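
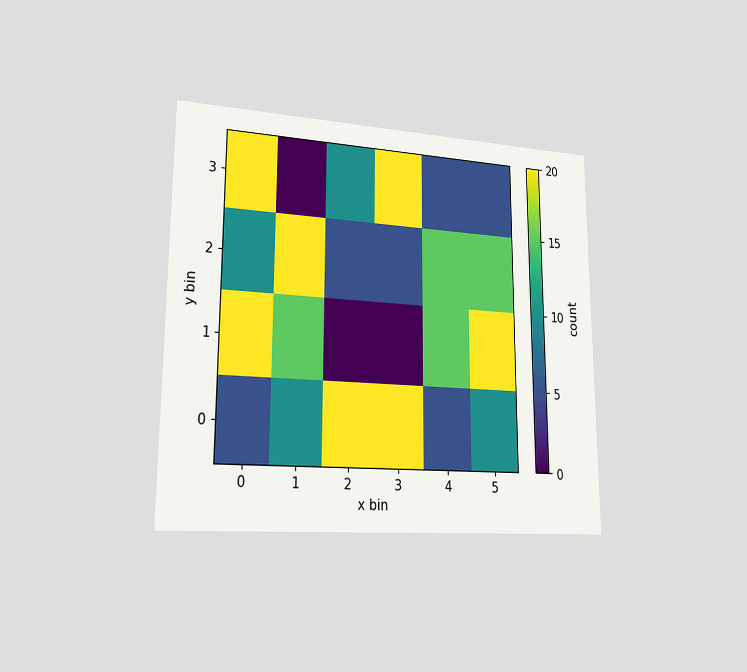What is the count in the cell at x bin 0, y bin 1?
20

The chart is viewed slightly from the left. Matching the cell (0, 1) against the colorbar gives 20.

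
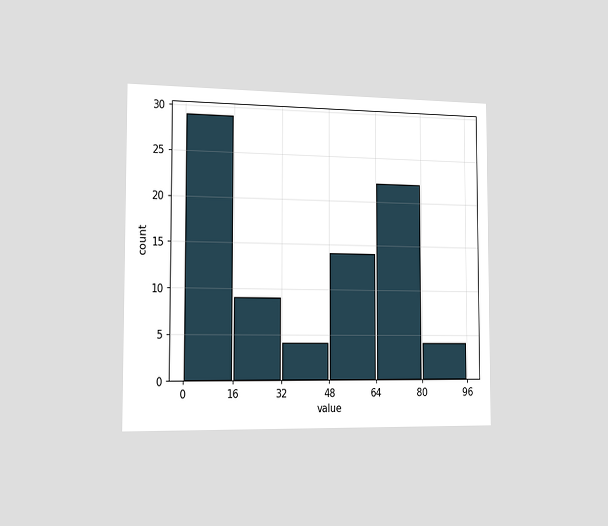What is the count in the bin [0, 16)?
29

The chart is viewed slightly from the left. The [0, 16) bin has height 29.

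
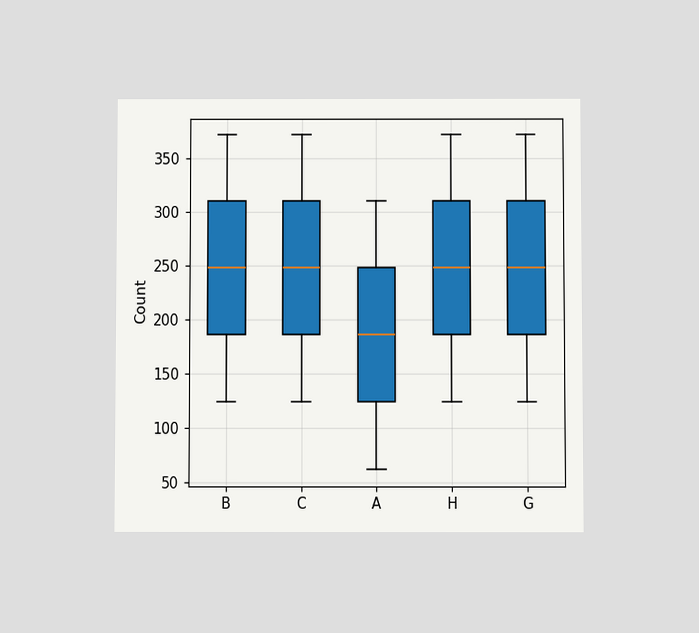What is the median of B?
The chart is viewed at a slight angle. The median line in the B box sits at 248.

248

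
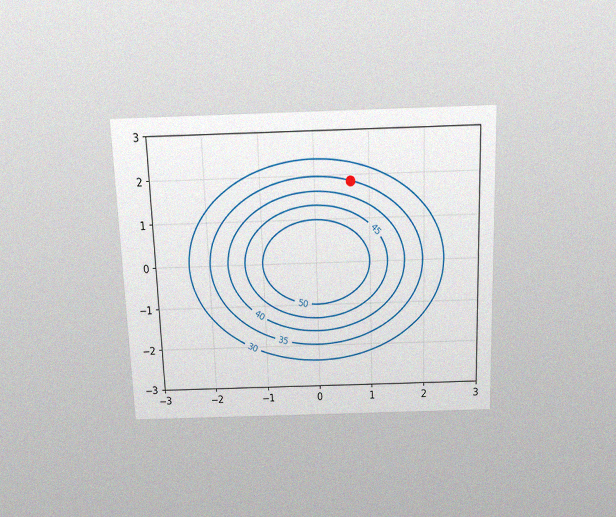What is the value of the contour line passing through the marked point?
The chart is tilted about 2° counter-clockwise and viewed slightly from above, with some photo noise. The marked point sits on the contour labelled 35.

35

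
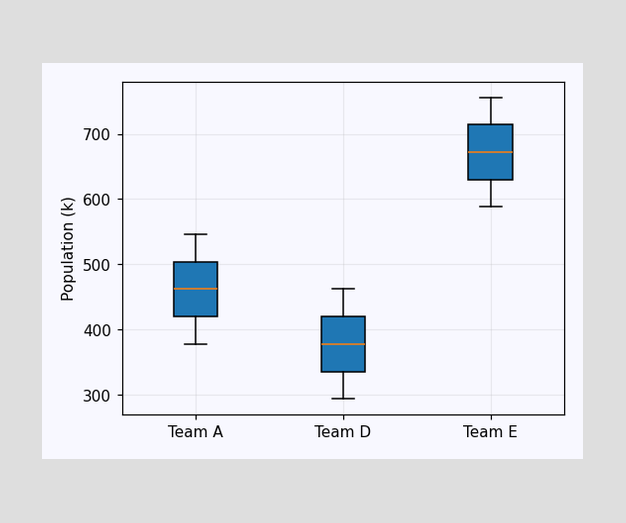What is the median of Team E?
672k

The median line in the Team E box sits at 672k.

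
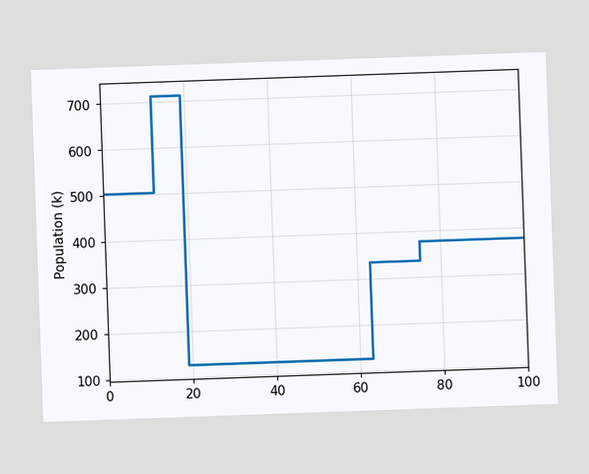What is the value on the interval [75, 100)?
The chart is tilted about 2° counter-clockwise. On [75, 100) the step sits at 378k.

378k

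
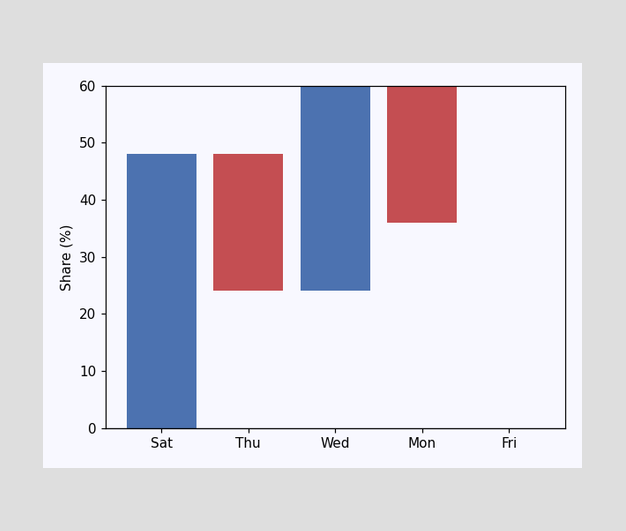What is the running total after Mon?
36%

After Mon the running total reaches 36%.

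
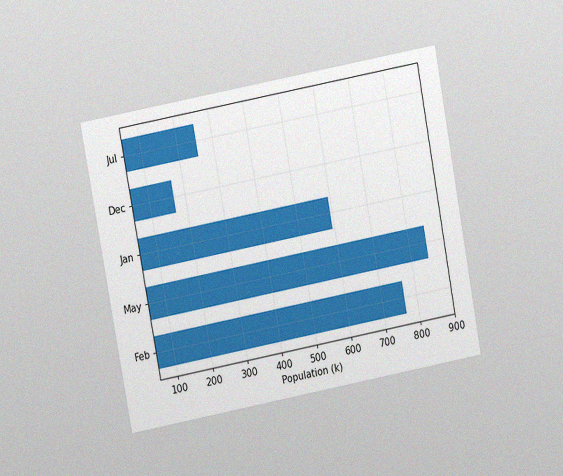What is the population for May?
The chart is tilted about 11° counter-clockwise and viewed at a slight angle, with some photo noise. Reading along the chart's x-axis, the May bar reaches 850k.

850k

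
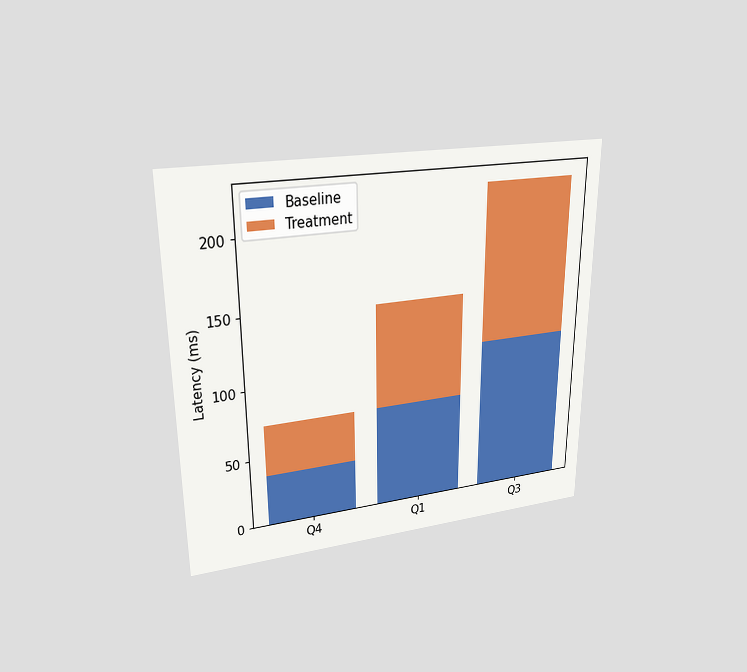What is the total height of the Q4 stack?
74ms

The chart is viewed at a slight angle. The Q4 stack's top reaches 74ms on the y-axis.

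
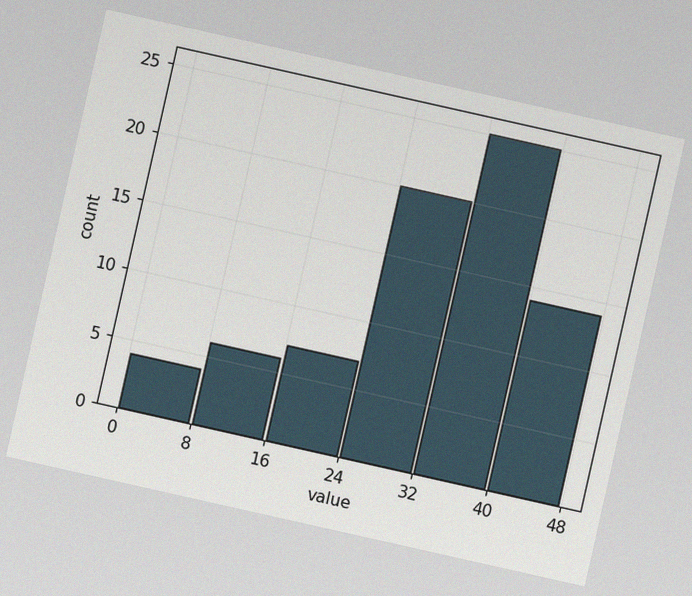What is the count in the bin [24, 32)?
The chart is tilted about 13° clockwise, with some photo noise. The [24, 32) bin has height 20.

20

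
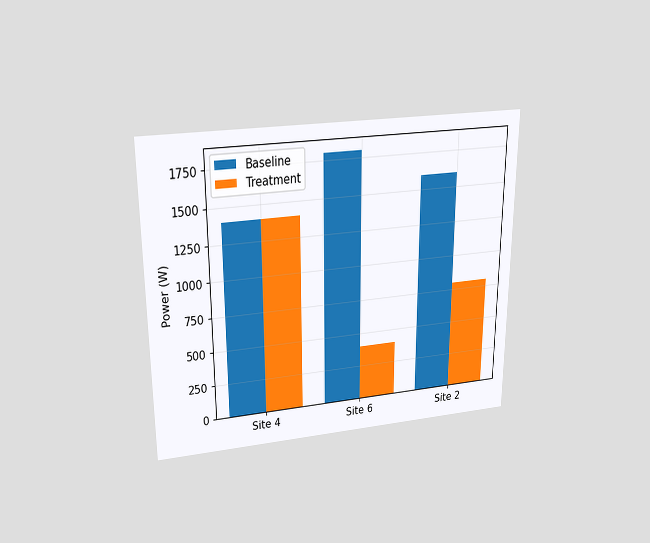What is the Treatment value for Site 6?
400W

The chart is viewed slightly from above. The Treatment bar at Site 6 reaches 400W on the y-axis.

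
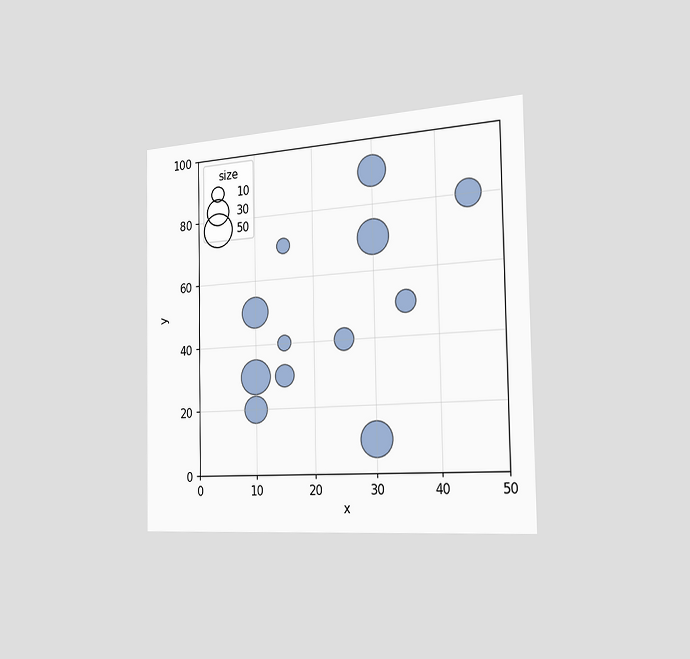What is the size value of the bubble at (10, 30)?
50

The chart is viewed slightly from the right. Matching the bubble at (10, 30) against the size legend gives 50.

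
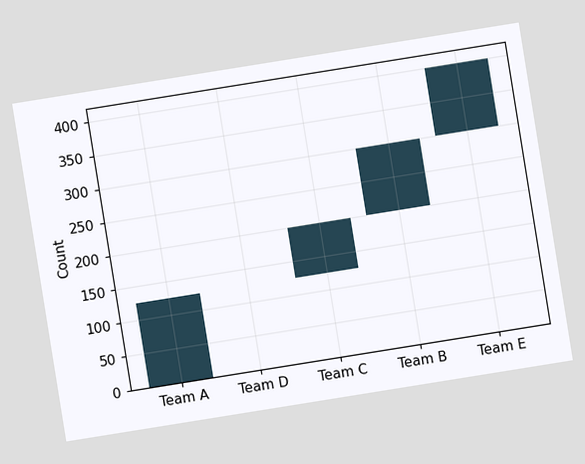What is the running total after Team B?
The chart is tilted about 9° counter-clockwise. After Team B the running total reaches 300.

300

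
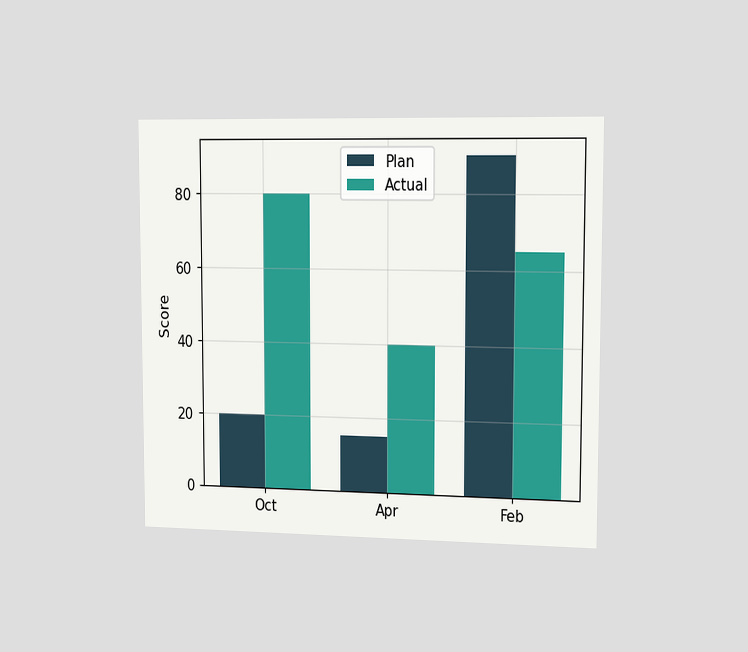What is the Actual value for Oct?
The chart is viewed slightly from the right. The Actual bar at Oct reaches 80 on the y-axis.

80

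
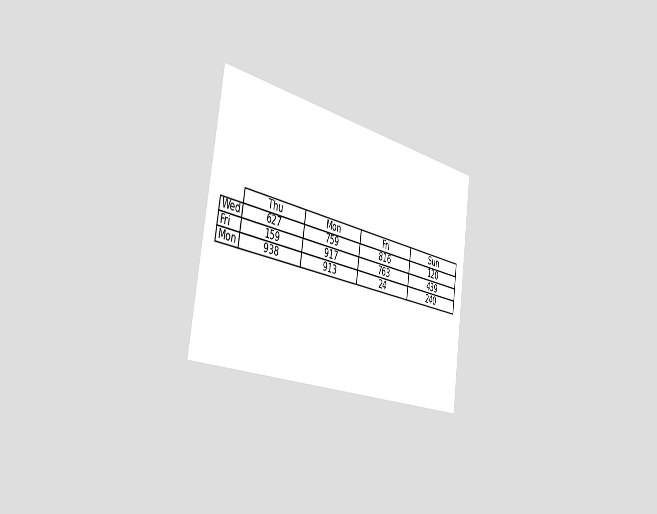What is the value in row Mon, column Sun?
240

The chart is tilted about 8° clockwise and viewed slightly from the left. The (Mon, Sun) cell reads 240.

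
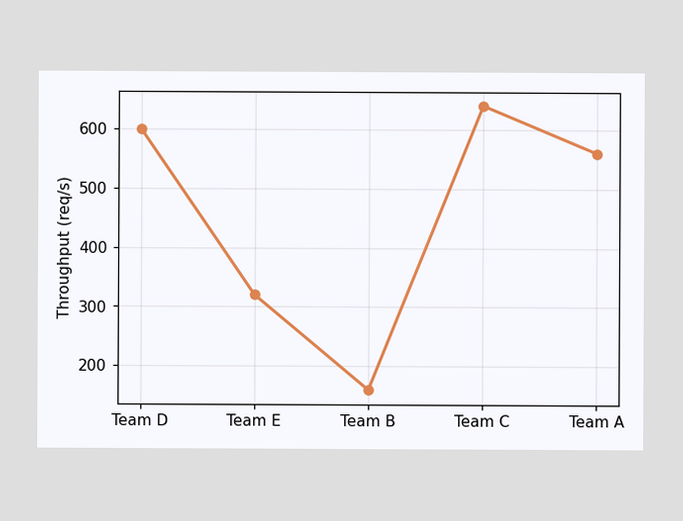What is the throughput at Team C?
640req/s

At Team C, the line is at 640req/s.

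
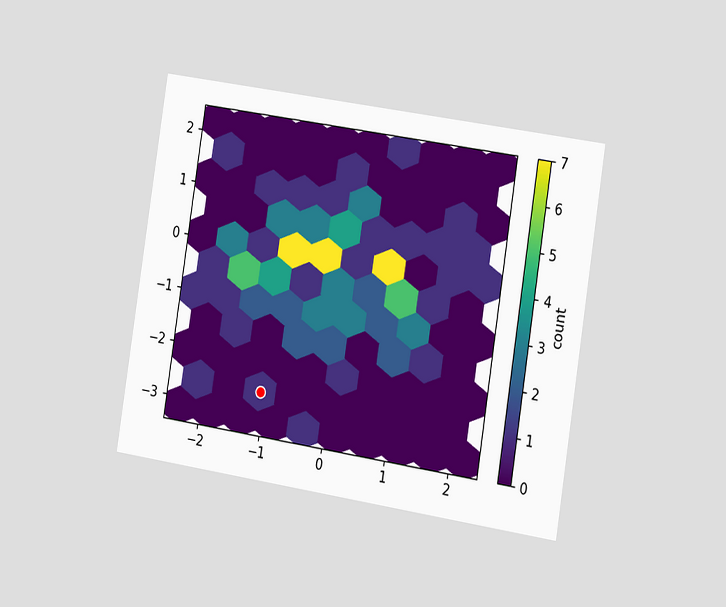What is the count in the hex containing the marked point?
The chart is tilted about 9° clockwise and viewed slightly from the right. The marked hex reads 1 on the colorbar.

1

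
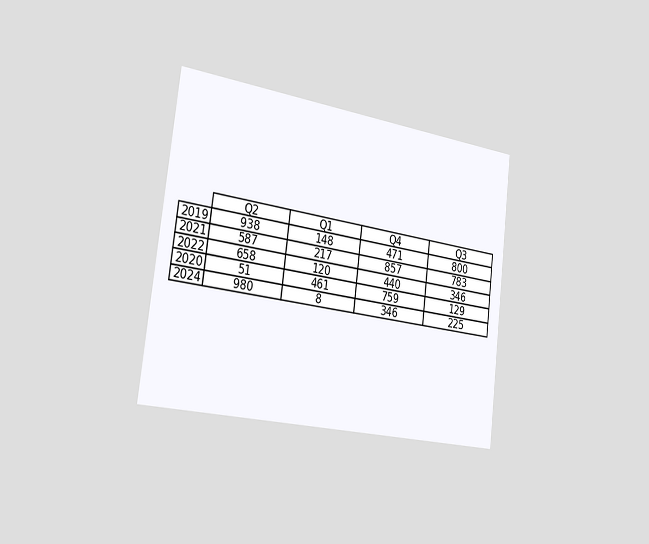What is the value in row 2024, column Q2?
The chart is tilted about 7° clockwise and viewed slightly from the left. The (2024, Q2) cell reads 980.

980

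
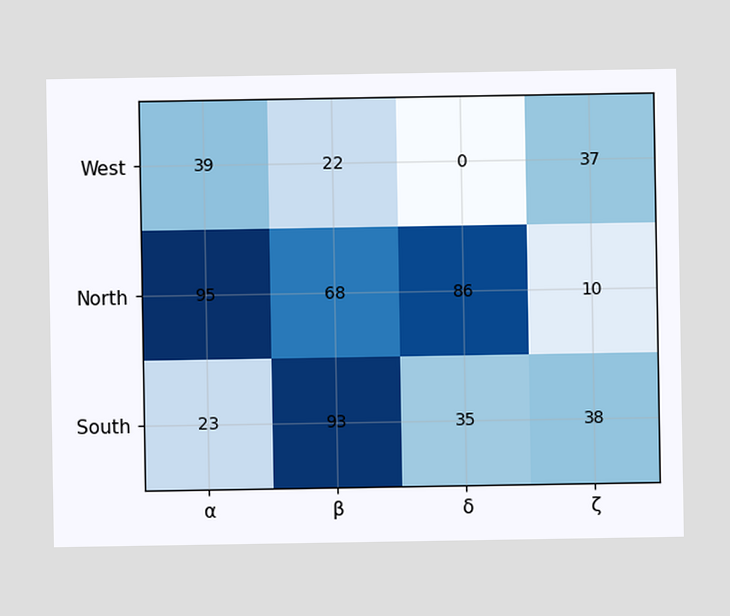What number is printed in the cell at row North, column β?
68

The (North, β) cell reads 68.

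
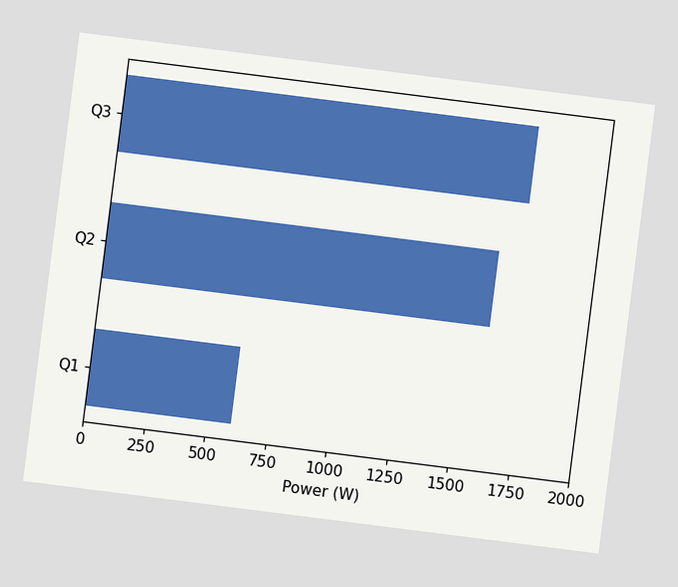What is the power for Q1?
600W

The chart is tilted about 7° clockwise. Reading along the chart's x-axis, the Q1 bar reaches 600W.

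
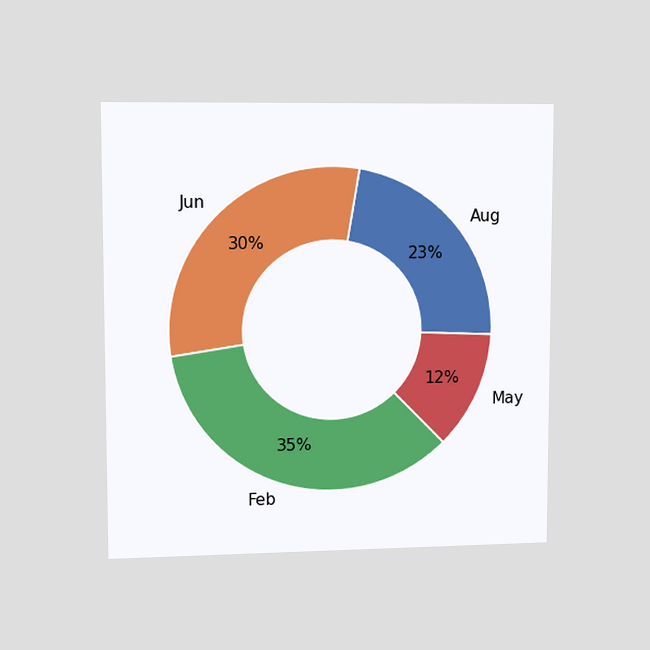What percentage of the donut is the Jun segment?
30%

The chart is viewed at a slight angle. The Jun segment takes up 30% of the ring.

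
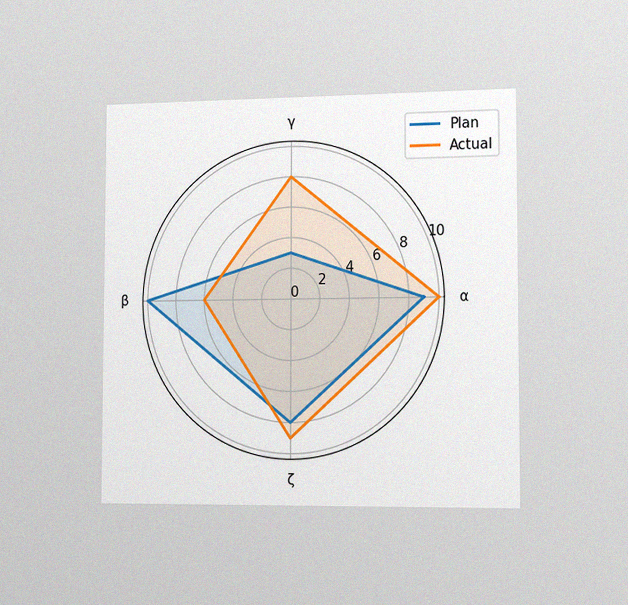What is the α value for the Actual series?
10

The chart is viewed slightly from the right, with some photo noise. On the α axis, Actual reaches 10.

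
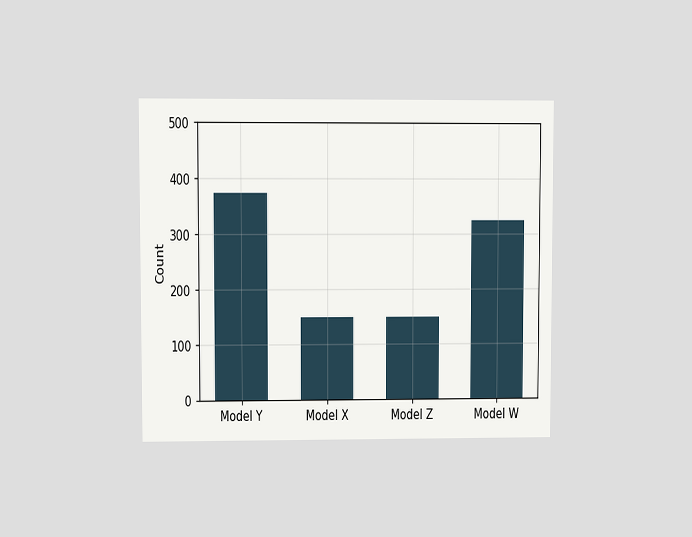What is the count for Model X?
The chart is viewed at a slight angle. Reading along the chart's y-axis, the Model X bar reaches 150.

150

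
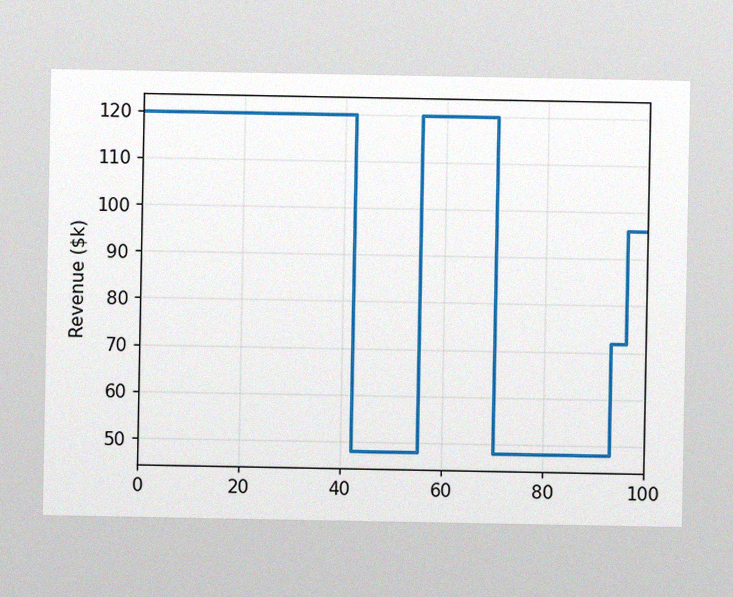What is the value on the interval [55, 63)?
The image has some photo noise and uneven lighting. On [55, 63) the step sits at $120k.

$120k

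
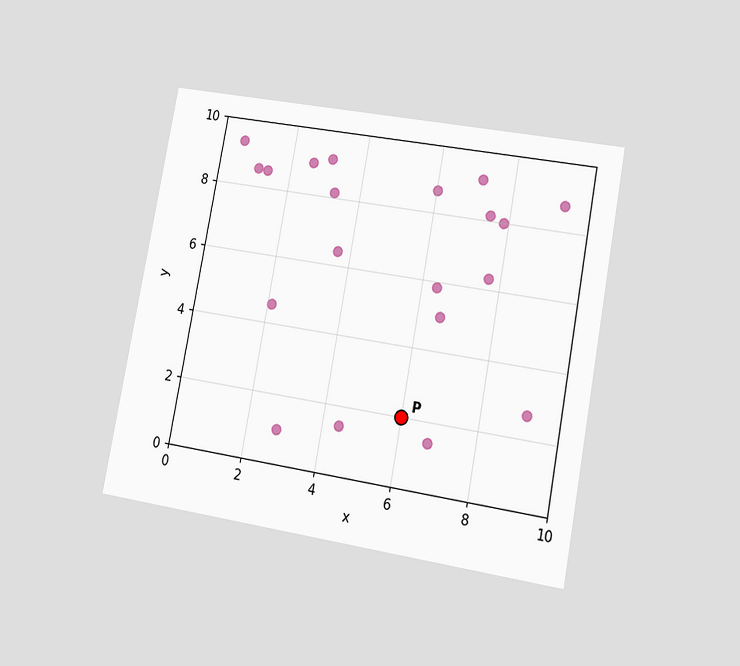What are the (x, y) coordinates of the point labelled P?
The chart is tilted about 10° clockwise and viewed at a slight angle. Following the gridlines from P to each axis, P sits at (6, 2).

(6, 2)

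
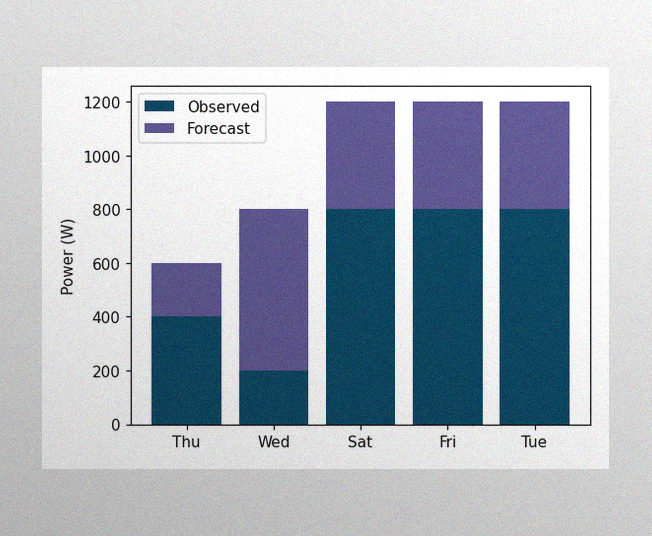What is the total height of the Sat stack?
1200W

The image has some photo noise and uneven lighting. The Sat stack's top reaches 1200W on the y-axis.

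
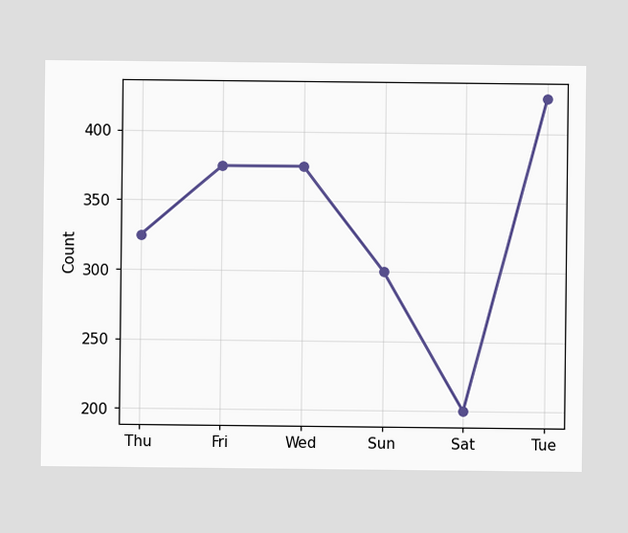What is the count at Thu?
At Thu, the line is at 325.

325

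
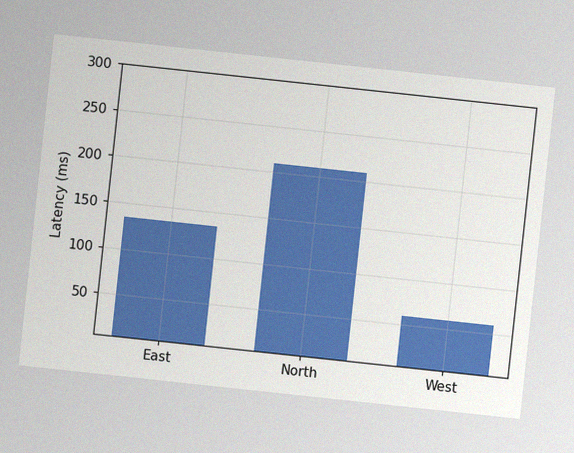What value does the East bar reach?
135ms

The chart is tilted about 6° clockwise, with some photo noise. Reading along the chart's y-axis, the East bar reaches 135ms.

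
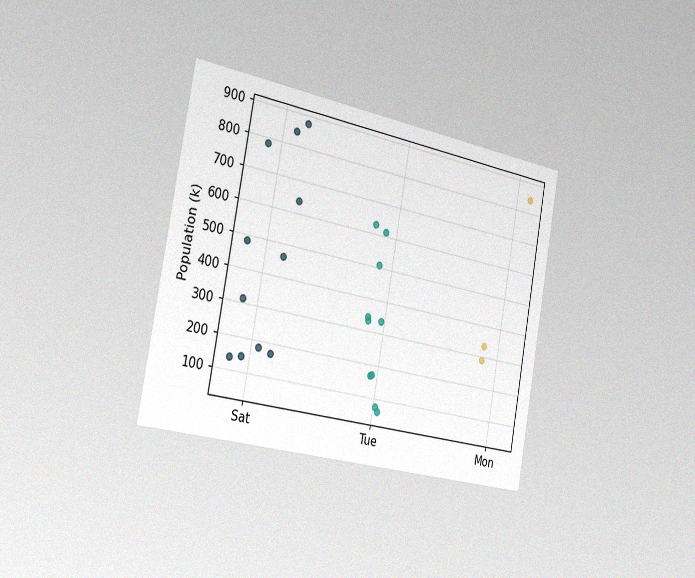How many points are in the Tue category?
The chart is tilted about 10° clockwise and viewed slightly from the left, with some photo noise. Counting the markers in the Tue column gives 10.

10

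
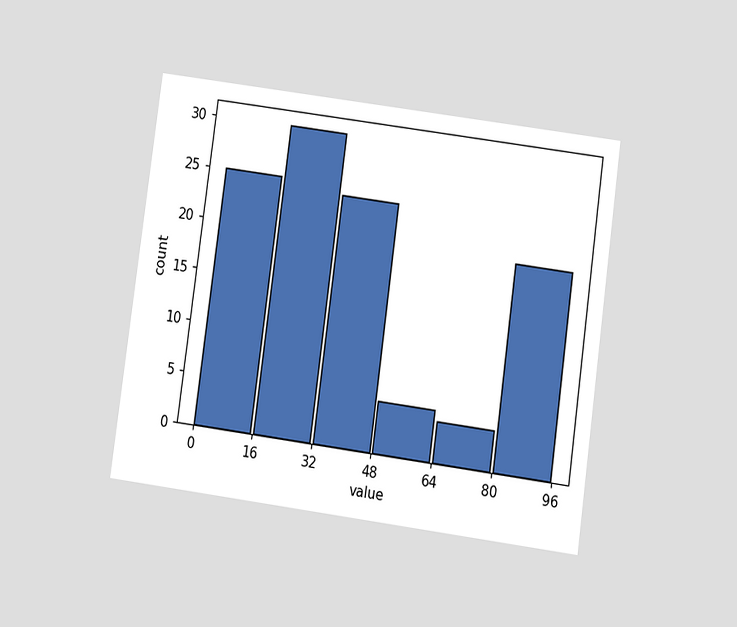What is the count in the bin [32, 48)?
24

The chart is tilted about 8° clockwise and viewed slightly from below. The [32, 48) bin has height 24.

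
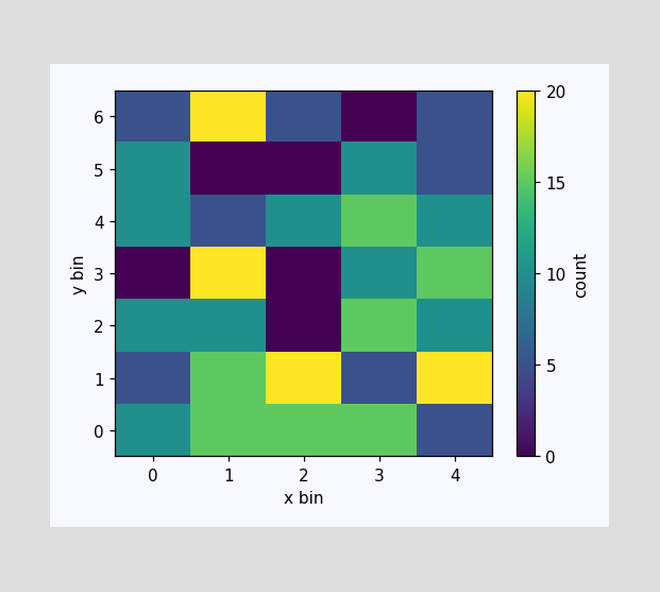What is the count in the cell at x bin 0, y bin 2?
10

Matching the cell (0, 2) against the colorbar gives 10.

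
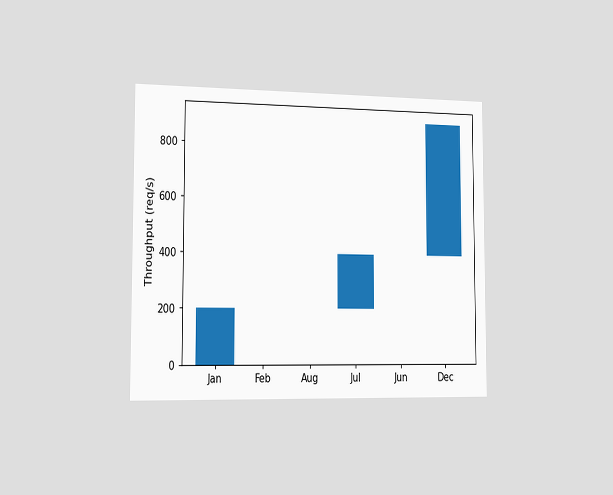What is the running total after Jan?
200req/s

The chart is viewed slightly from the left. After Jan the running total reaches 200req/s.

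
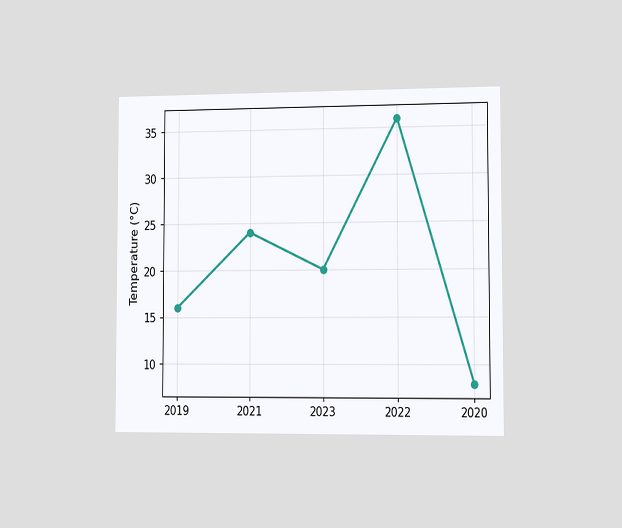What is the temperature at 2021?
24°C

The chart is viewed slightly from the right. At 2021, the line is at 24°C.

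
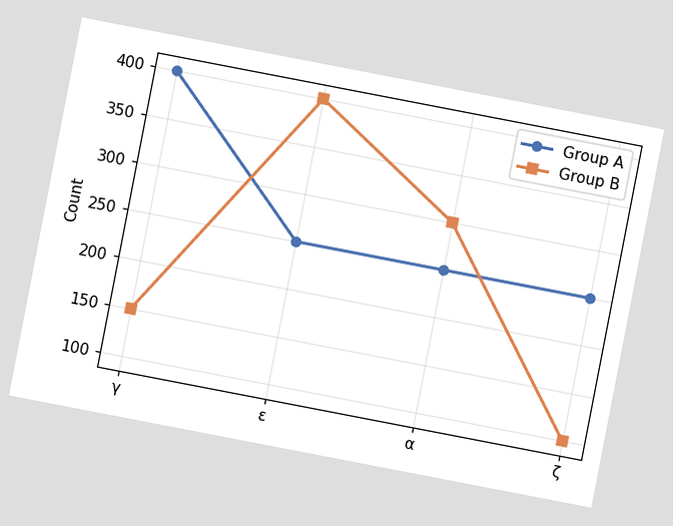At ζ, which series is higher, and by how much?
Group A, by 150

The chart is tilted about 11° clockwise. At ζ, Group A sits above the other line by 150.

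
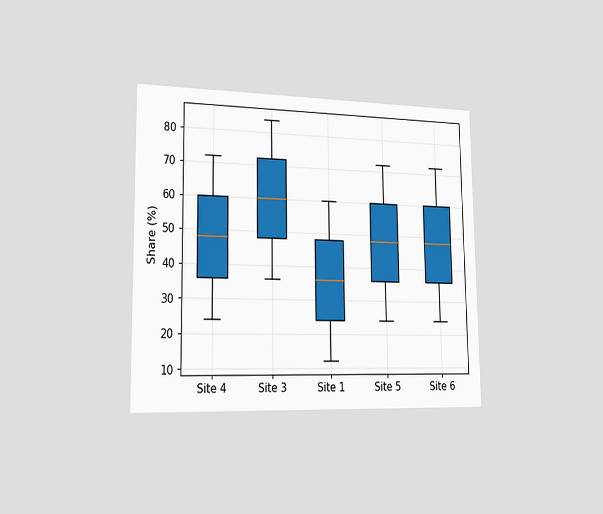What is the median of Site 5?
The chart is viewed slightly from the left. The median line in the Site 5 box sits at 48%.

48%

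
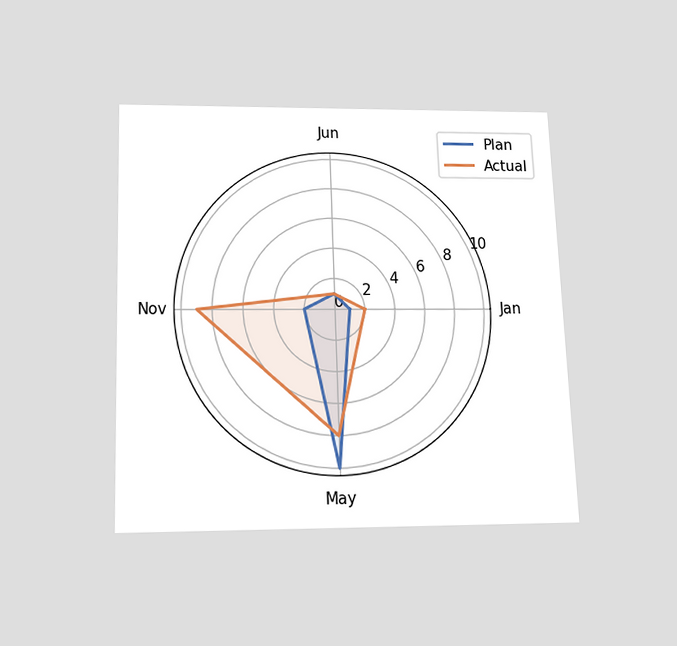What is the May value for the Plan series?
The chart is tilted about 2° counter-clockwise and viewed slightly from below. On the May axis, Plan reaches 10.

10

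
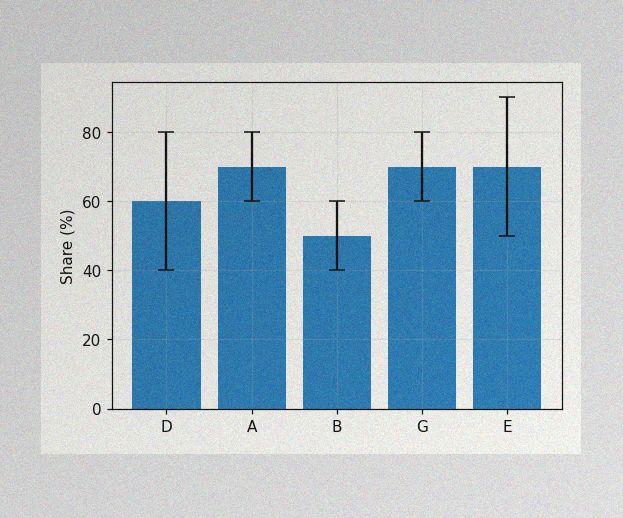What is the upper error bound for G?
80%

The image has some photo noise and uneven lighting. The G bar's upper whisker reaches 80%.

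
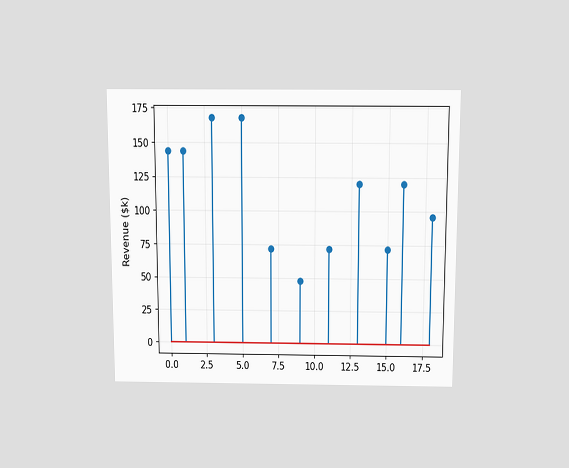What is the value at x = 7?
The chart is viewed slightly from above. The stem at x=7 reaches $72k.

$72k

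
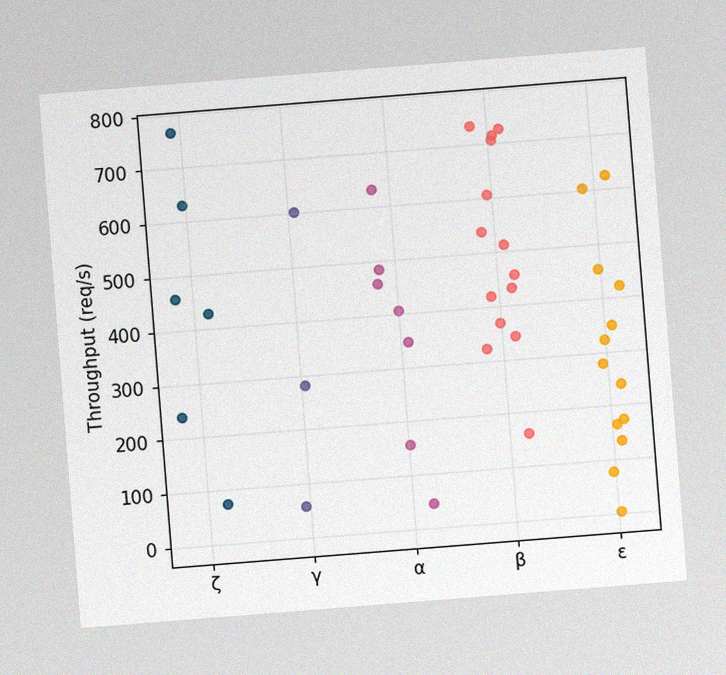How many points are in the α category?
The chart is tilted about 4° counter-clockwise, with some photo noise. Counting the markers in the α column gives 7.

7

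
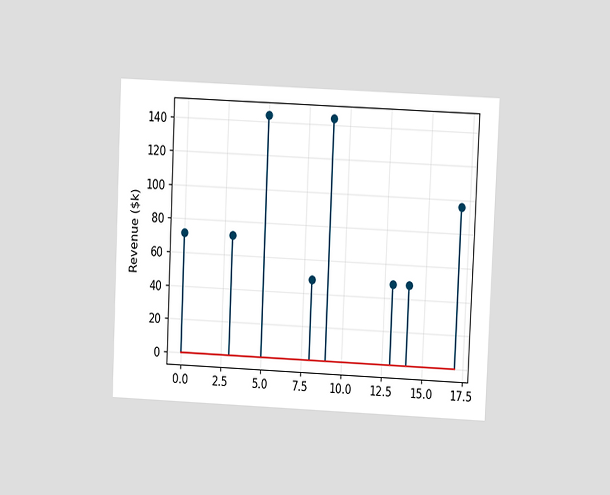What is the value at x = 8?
$48k

The chart is tilted about 3° clockwise and viewed at a slight angle. The stem at x=8 reaches $48k.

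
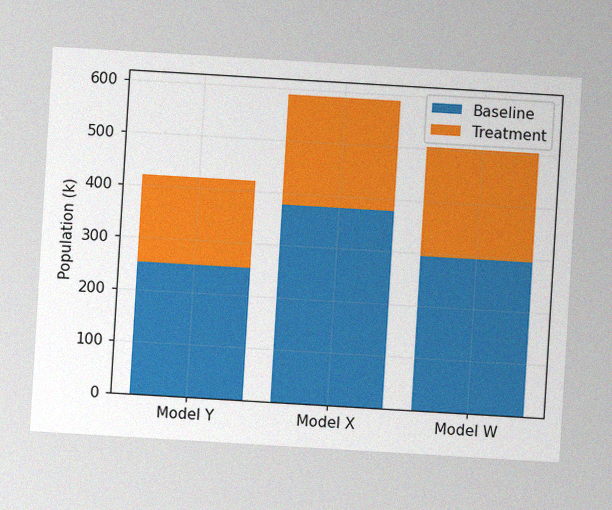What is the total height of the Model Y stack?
The chart is tilted about 3° clockwise, with some photo noise. The Model Y stack's top reaches 420k on the y-axis.

420k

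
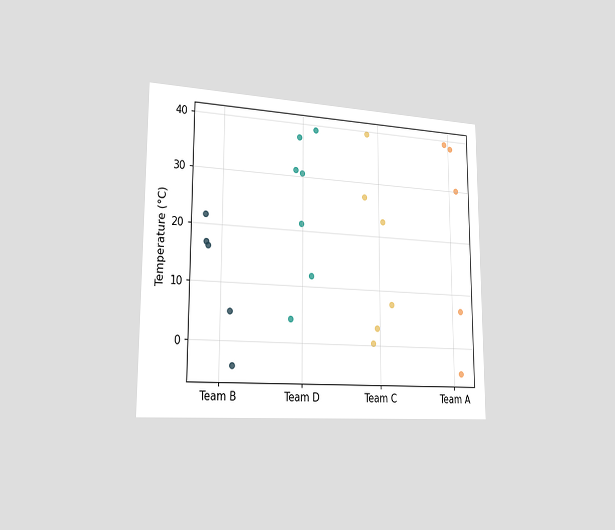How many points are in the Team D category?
7

The chart is viewed slightly from the left. Counting the markers in the Team D column gives 7.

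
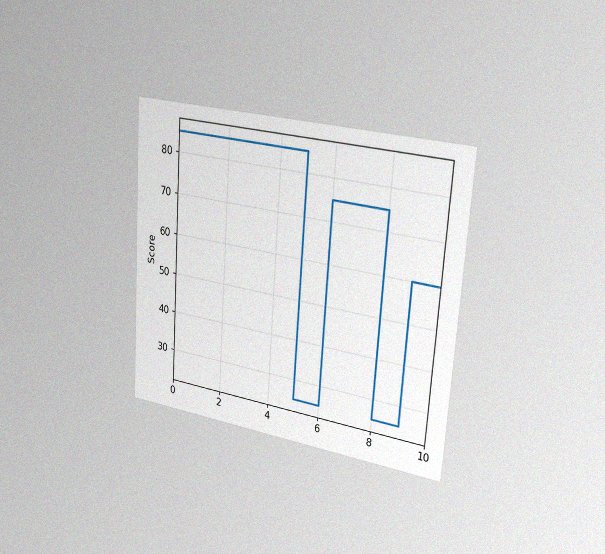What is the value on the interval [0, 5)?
85

The chart is tilted about 4° clockwise and viewed slightly from the right, with some photo noise. On [0, 5) the step sits at 85.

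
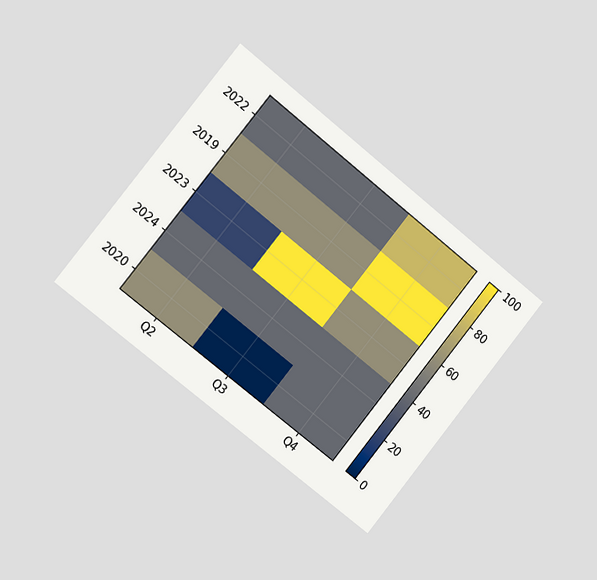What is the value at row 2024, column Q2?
40

The chart is tilted about 39° clockwise and viewed slightly from the left. Matching cell (2024, Q2) against the colorbar gives 40.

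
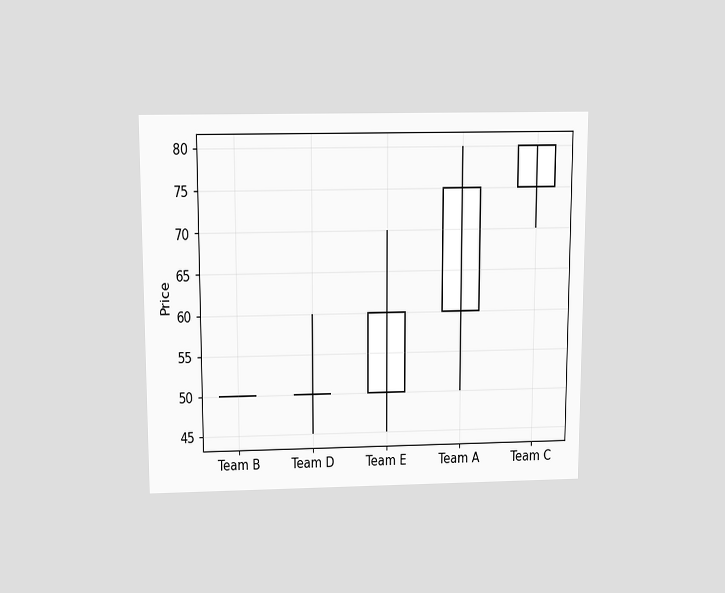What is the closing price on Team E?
60

The chart is viewed slightly from above. The Team E candle closes at 60.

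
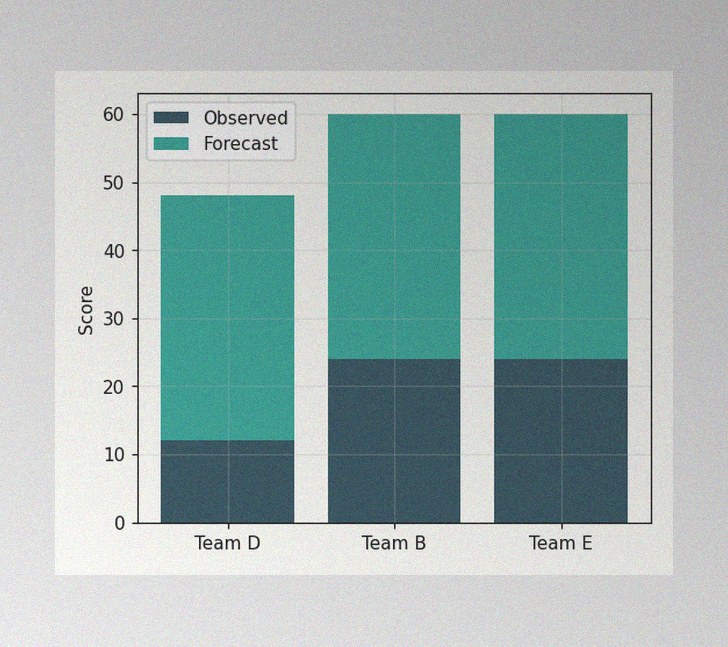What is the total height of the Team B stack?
60

The image has some photo noise and uneven lighting. The Team B stack's top reaches 60 on the y-axis.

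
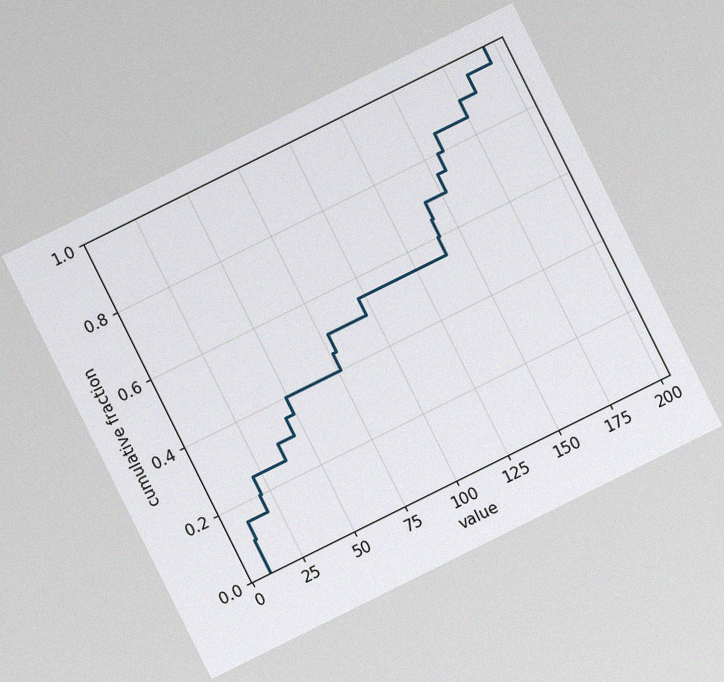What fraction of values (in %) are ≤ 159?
The chart is tilted about 26° counter-clockwise, with some photo noise. At x=159 the ECDF step is at 85%.

85%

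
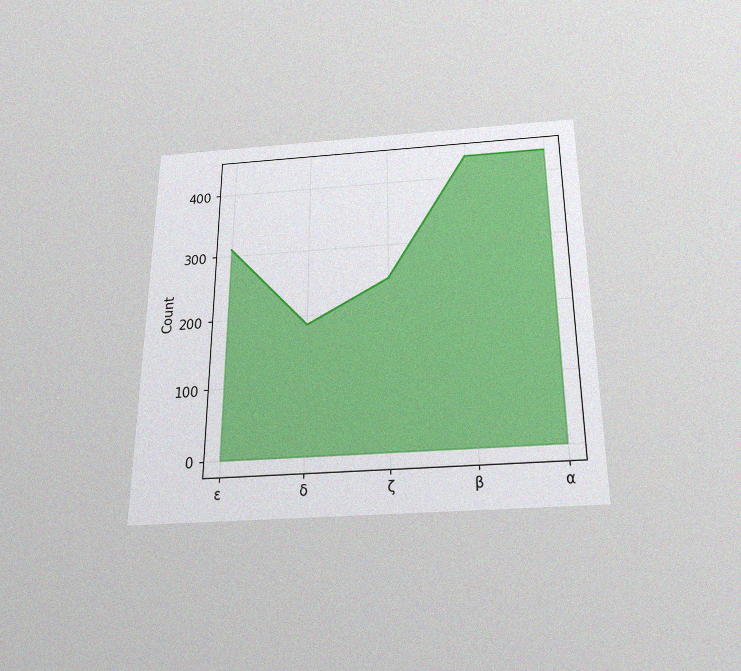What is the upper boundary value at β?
434

The chart is viewed slightly from below, with some photo noise. At β the upper boundary is at 434.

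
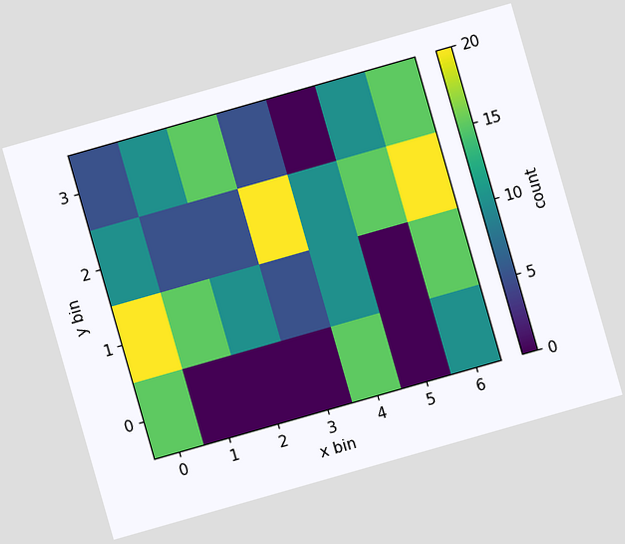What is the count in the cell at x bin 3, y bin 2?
20

The chart is tilted about 16° counter-clockwise. Matching the cell (3, 2) against the colorbar gives 20.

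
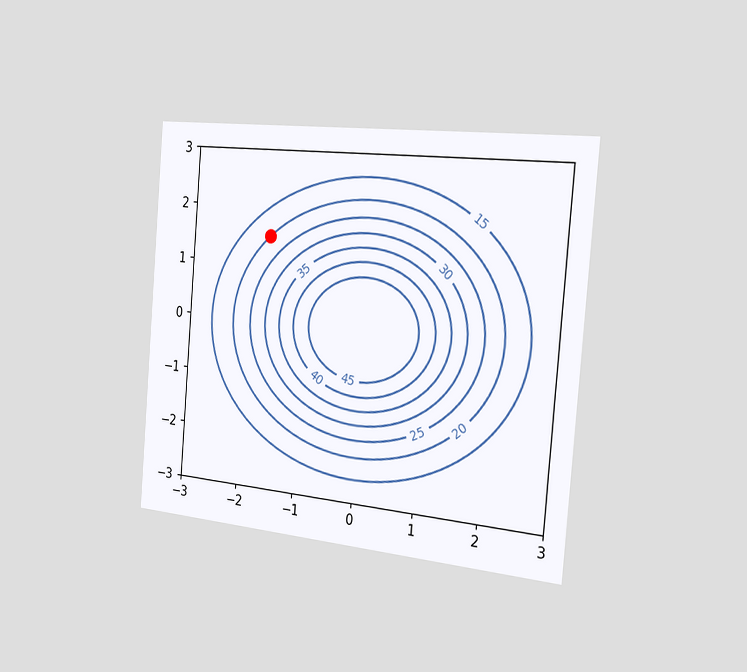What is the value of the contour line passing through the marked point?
20

The chart is tilted about 5° clockwise and viewed slightly from the right. The marked point sits on the contour labelled 20.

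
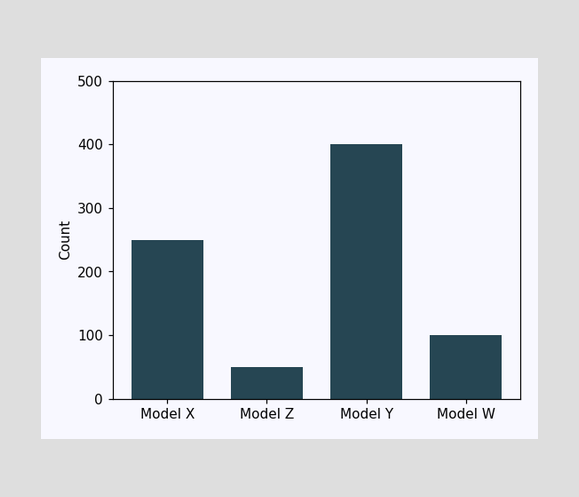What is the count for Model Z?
50

Reading along the chart's y-axis, the Model Z bar reaches 50.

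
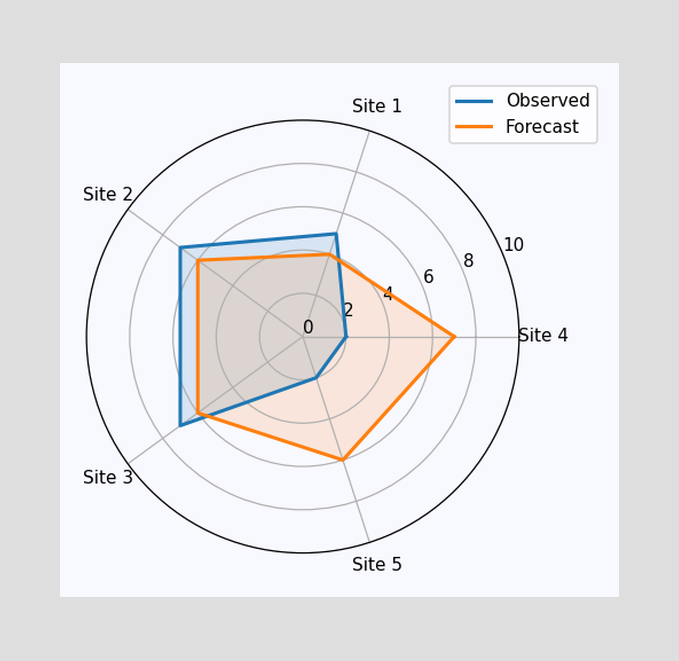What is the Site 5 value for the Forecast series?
6

On the Site 5 axis, Forecast reaches 6.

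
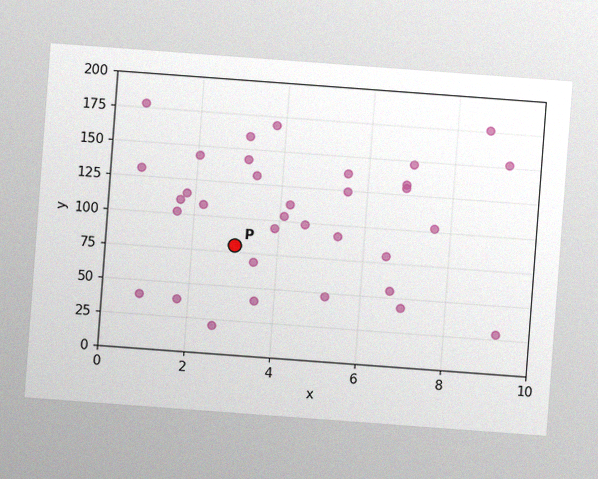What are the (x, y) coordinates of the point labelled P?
The chart is tilted about 4° clockwise, with some photo noise. Following the gridlines from P to each axis, P sits at (3, 80).

(3, 80)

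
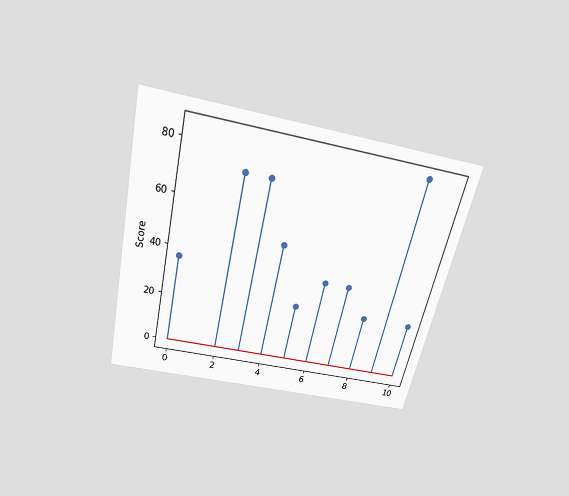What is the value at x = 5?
24

The chart is tilted about 13° clockwise and viewed slightly from above. The stem at x=5 reaches 24.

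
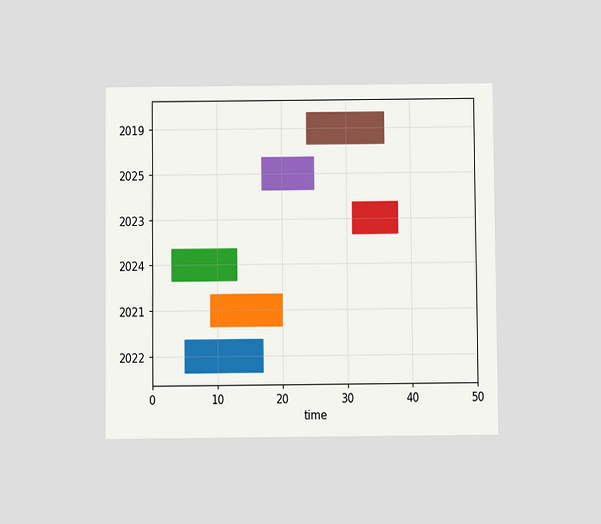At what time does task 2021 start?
The chart is viewed slightly from below. The 2021 bar begins at t=9.

9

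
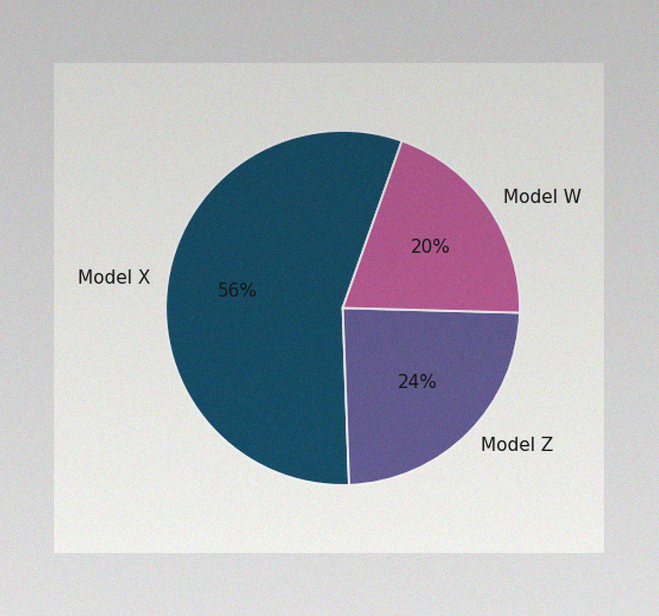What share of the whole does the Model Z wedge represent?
24%

The image has some photo noise and uneven lighting. The Model Z slice takes up 24% of the pie.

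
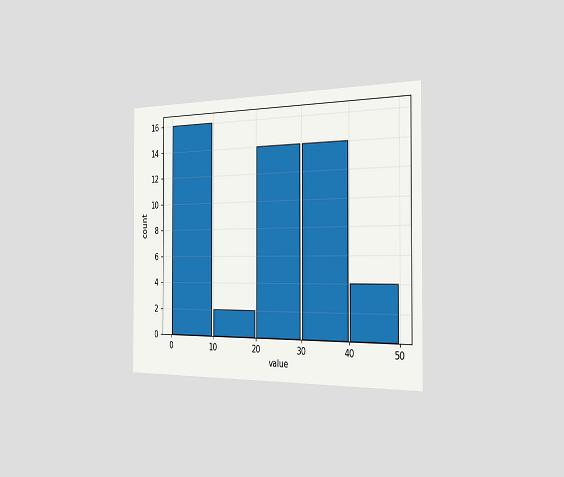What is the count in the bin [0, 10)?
16

The chart is viewed slightly from the right. The [0, 10) bin has height 16.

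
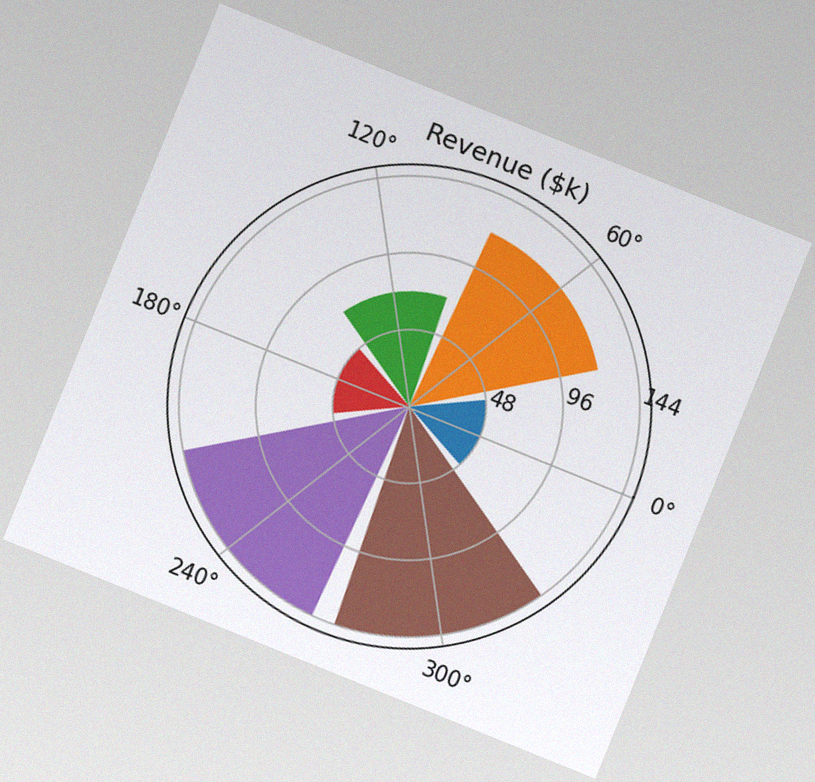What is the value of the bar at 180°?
$48k

The chart is tilted about 22° clockwise, with some photo noise. The bar at 180° reaches $48k on the radial axis.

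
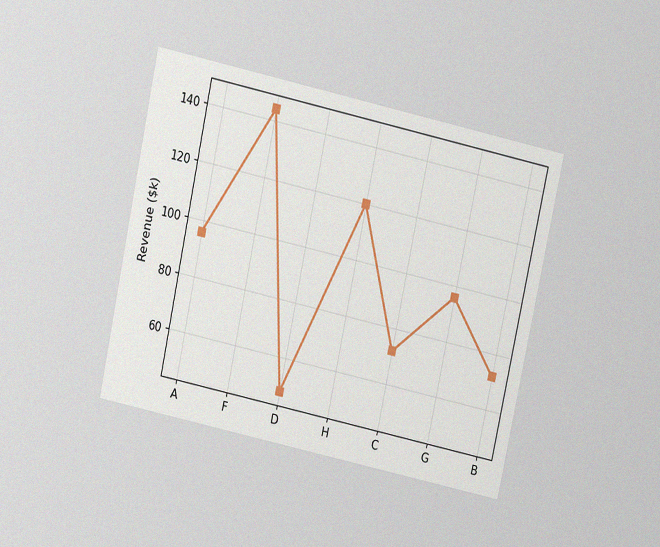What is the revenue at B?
$72k

The chart is tilted about 12° clockwise and viewed slightly from above, with some photo noise. At B, the line is at $72k.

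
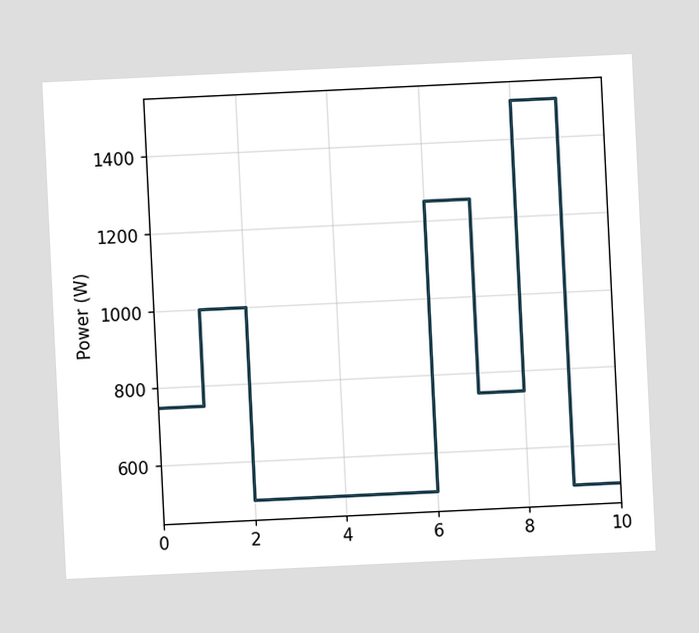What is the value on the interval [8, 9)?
1500W

The chart is tilted about 3° counter-clockwise. On [8, 9) the step sits at 1500W.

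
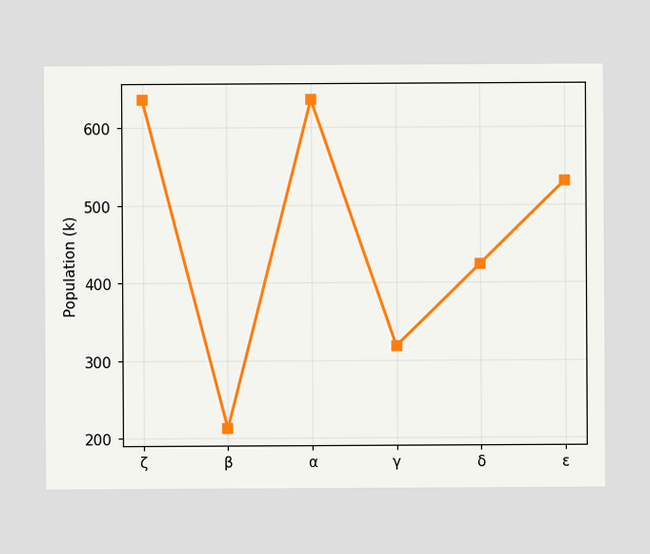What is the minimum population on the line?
The lowest point is at β, and reading across to the y-axis gives 212k.

212k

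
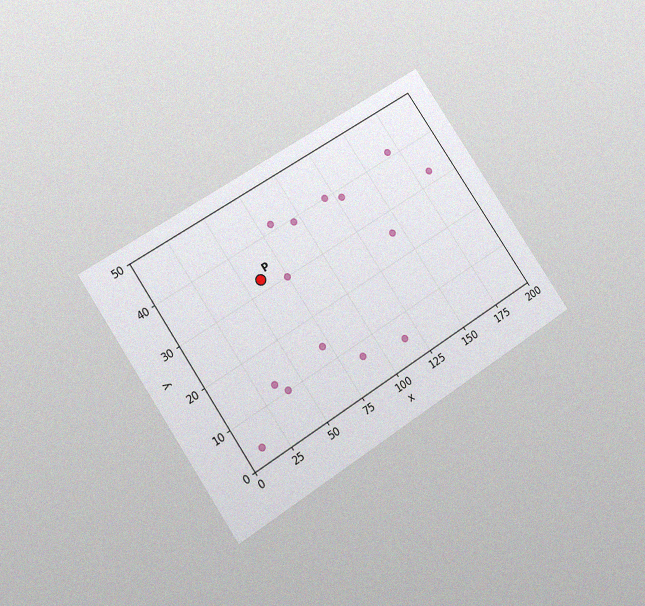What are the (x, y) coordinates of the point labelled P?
The chart is tilted about 34° counter-clockwise and viewed at a slight angle, with some photo noise. Following the gridlines from P to each axis, P sits at (60, 32.5).

(60, 32.5)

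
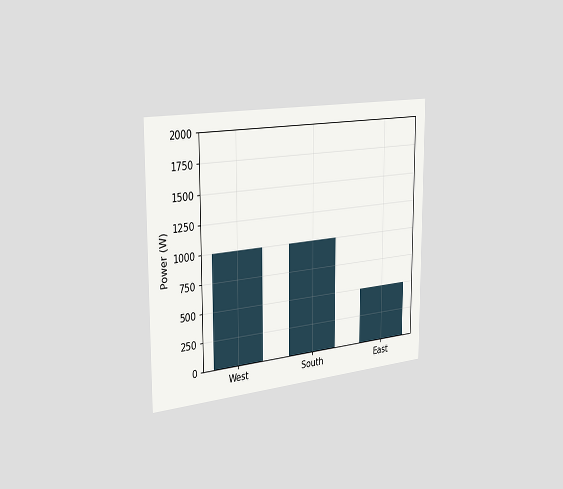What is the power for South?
1000W

The chart is viewed slightly from the left. Reading along the chart's y-axis, the South bar reaches 1000W.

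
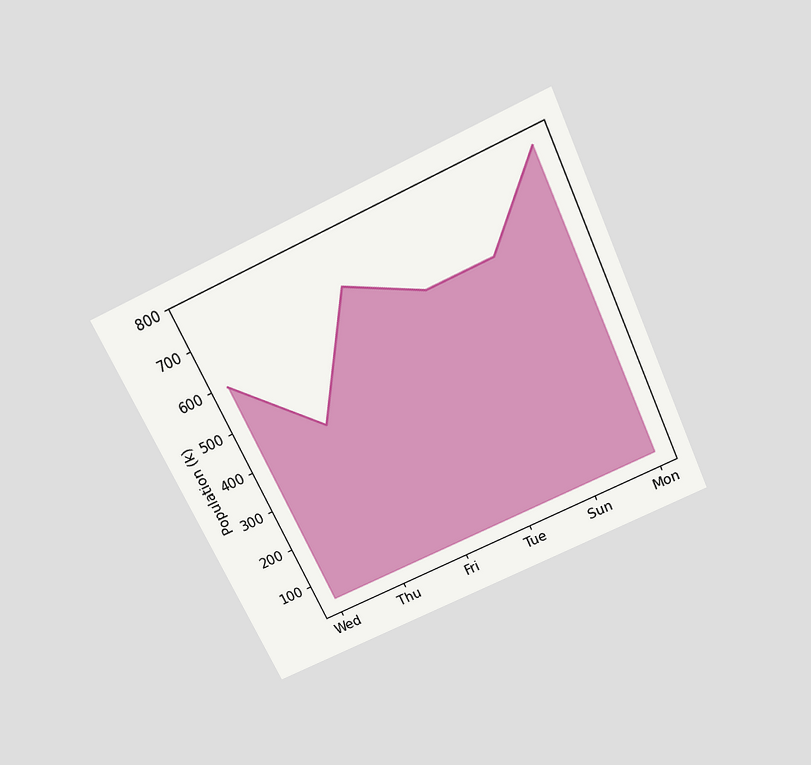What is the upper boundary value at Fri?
680k

The chart is tilted about 25° counter-clockwise and viewed slightly from above. At Fri the upper boundary is at 680k.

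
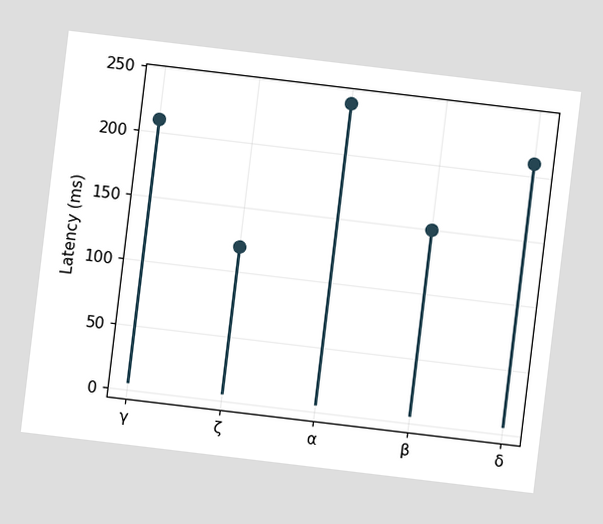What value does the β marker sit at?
The chart is tilted about 7° clockwise. The β marker sits at 150ms.

150ms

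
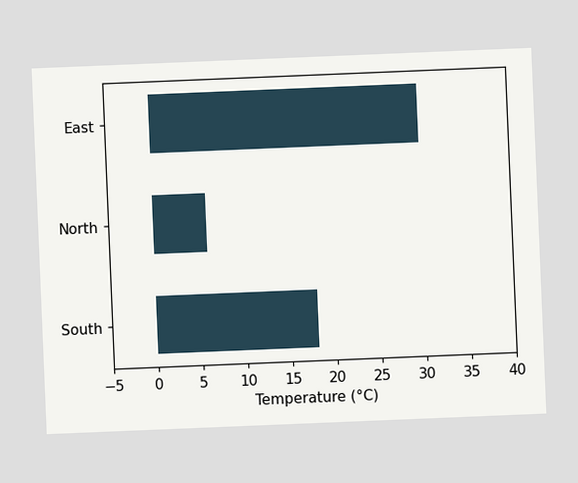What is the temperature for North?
The chart is tilted about 2° counter-clockwise. Reading along the chart's x-axis, the North bar reaches 6°C.

6°C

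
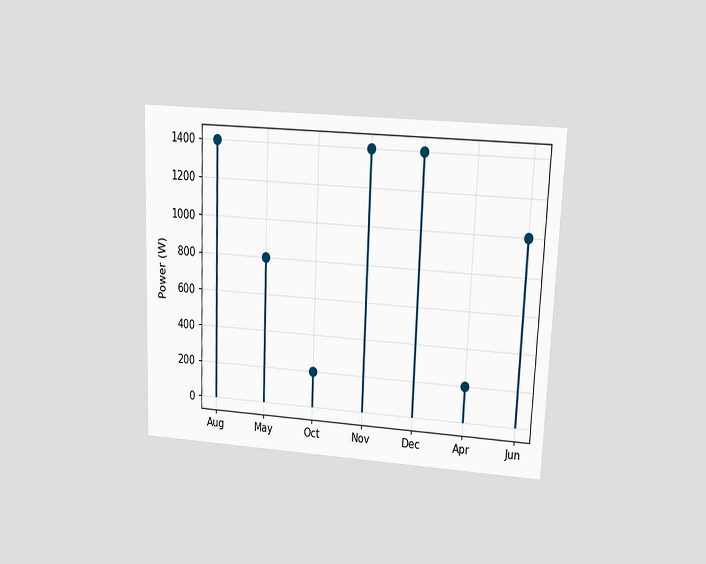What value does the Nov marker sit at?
1400W

The chart is tilted about 2° clockwise and viewed at a slight angle. The Nov marker sits at 1400W.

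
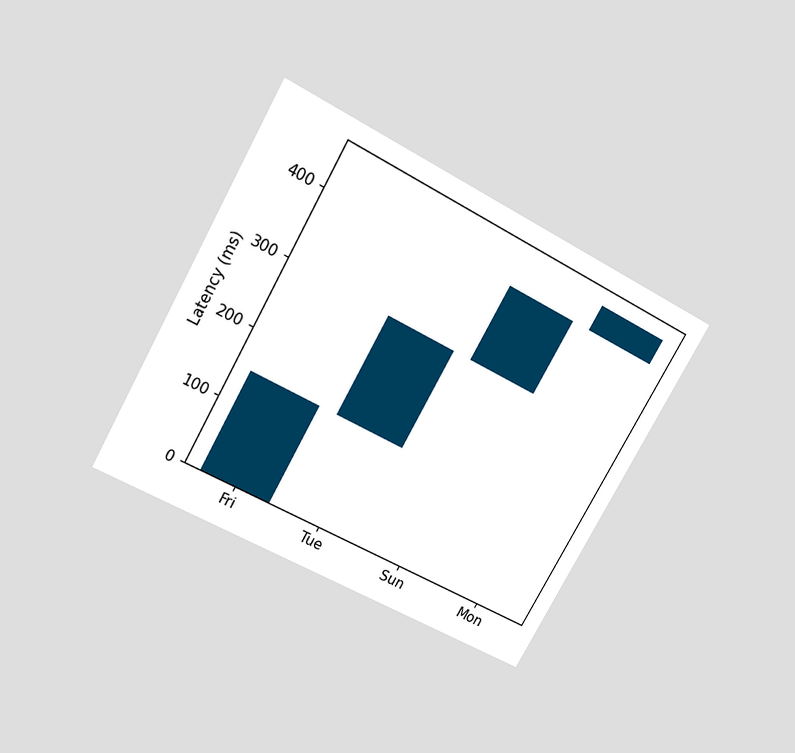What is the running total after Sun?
The chart is tilted about 29° clockwise and viewed slightly from above. After Sun the running total reaches 407ms.

407ms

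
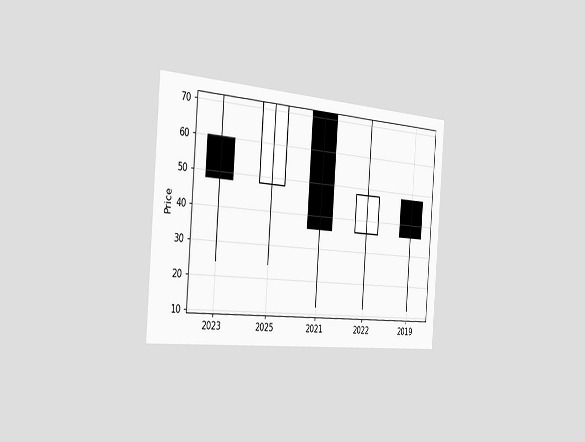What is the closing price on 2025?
The chart is tilted about 4° clockwise and viewed slightly from the left. The 2025 candle closes at 72.

72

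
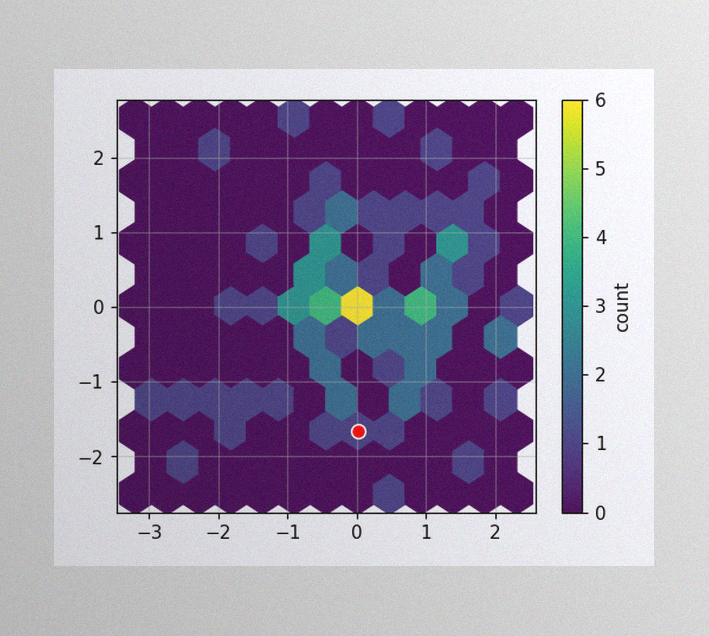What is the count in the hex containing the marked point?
The image has some photo noise and uneven lighting. The marked hex reads 1 on the colorbar.

1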